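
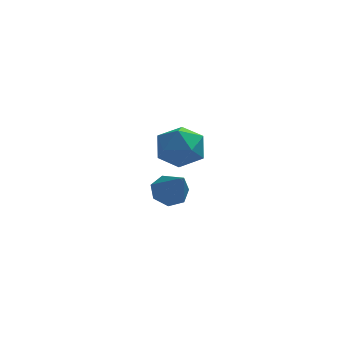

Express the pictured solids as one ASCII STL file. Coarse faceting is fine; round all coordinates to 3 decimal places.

solid 
facet normal -0.262 0.626 -0.734
outer loop
vertex 2.938 1.725 -2.656
vertex 2.409 2.021 -2.215
vertex 3.125 2.23 -2.292
endloop
endfacet
facet normal 0.956 -0.269 -0.118
outer loop
vertex 2.938 1.725 -2.656
vertex 3.125 2.23 -2.292
vertex 2.911 0.819 -0.805
endloop
endfacet
facet normal -0.262 0.626 -0.734
outer loop
vertex 3.125 2.23 -2.292
vertex 2.409 2.021 -2.215
vertex 2.773 2.579 -1.869
endloop
endfacet
facet normal 0.841 0.326 0.431
outer loop
vertex 3.125 2.23 -2.292
vertex 2.773 2.579 -1.869
vertex 2.911 0.819 -0.805
endloop
endfacet
facet normal -0.262 0.626 -0.734
outer loop
vertex 2.773 2.579 -1.869
vertex 2.409 2.021 -2.215
vertex 2.147 2.507 -1.707
endloop
endfacet
facet normal 0.157 0.520 0.840
outer loop
vertex 2.773 2.579 -1.869
vertex 2.147 2.507 -1.707
vertex 2.911 0.819 -0.805
endloop
endfacet
facet normal -0.260 0.627 -0.734
outer loop
vertex 2.147 2.507 -1.707
vertex 2.409 2.021 -2.215
vertex 1.718 2.07 -1.928
endloop
endfacet
facet normal -0.579 0.165 0.799
outer loop
vertex 2.147 2.507 -1.707
vertex 1.718 2.07 -1.928
vertex 2.911 0.819 -0.805
endloop
endfacet
facet normal -0.261 0.626 -0.735
outer loop
vertex 1.718 2.07 -1.928
vertex 2.409 2.021 -2.215
vertex 1.81 1.596 -2.364
endloop
endfacet
facet normal -0.814 -0.471 0.340
outer loop
vertex 1.718 2.07 -1.928
vertex 1.81 1.596 -2.364
vertex 2.911 0.819 -0.805
endloop
endfacet
facet normal -0.262 0.627 -0.734
outer loop
vertex 1.81 1.596 -2.364
vertex 2.409 2.021 -2.215
vertex 2.353 1.443 -2.689
endloop
endfacet
facet normal -0.371 -0.909 -0.191
outer loop
vertex 1.81 1.596 -2.364
vertex 2.353 1.443 -2.689
vertex 2.911 0.819 -0.805
endloop
endfacet
facet normal -0.261 0.627 -0.734
outer loop
vertex 2.353 1.443 -2.689
vertex 2.409 2.021 -2.215
vertex 2.938 1.725 -2.656
endloop
endfacet
facet normal 0.417 -0.819 -0.395
outer loop
vertex 2.353 1.443 -2.689
vertex 2.938 1.725 -2.656
vertex 2.911 0.819 -0.805
endloop
endfacet
facet normal -0.361 0.363 0.859
outer loop
vertex 1.953 -1.548 2.73
vertex 2.65 -2.008 3.217
vertex 2.797 -1.107 2.898
endloop
endfacet
facet normal -0.488 0.812 0.319
outer loop
vertex 1.953 -1.548 2.73
vertex 2.797 -1.107 2.898
vertex 2.371 -1.023 2.033
endloop
endfacet
facet normal -0.869 0.464 -0.172
outer loop
vertex 1.953 -1.548 2.73
vertex 2.371 -1.023 2.033
vertex 1.96 -1.872 1.819
endloop
endfacet
facet normal -0.978 -0.201 0.064
outer loop
vertex 1.953 -1.548 2.73
vertex 1.96 -1.872 1.819
vertex 2.133 -2.481 2.55
endloop
endfacet
facet normal -0.663 -0.263 0.701
outer loop
vertex 1.953 -1.548 2.73
vertex 2.133 -2.481 2.55
vertex 2.65 -2.008 3.217
endloop
endfacet
facet normal 0.139 0.990 0.028
outer loop
vertex 2.371 -1.023 2.033
vertex 2.797 -1.107 2.898
vertex 3.327 -1.159 2.09
endloop
endfacet
facet normal 0.346 0.263 0.901
outer loop
vertex 2.797 -1.107 2.898
vertex 2.65 -2.008 3.217
vertex 3.5 -1.768 2.821
endloop
endfacet
facet normal -0.145 -0.750 0.645
outer loop
vertex 2.65 -2.008 3.217
vertex 2.133 -2.481 2.55
vertex 3.089 -2.617 2.607
endloop
endfacet
facet normal -0.654 -0.650 -0.387
outer loop
vertex 2.133 -2.481 2.55
vertex 1.96 -1.872 1.819
vertex 2.663 -2.533 1.742
endloop
endfacet
facet normal -0.478 0.425 -0.769
outer loop
vertex 1.96 -1.872 1.819
vertex 2.371 -1.023 2.033
vertex 2.81 -1.632 1.423
endloop
endfacet
facet normal 0.978 0.201 -0.064
outer loop
vertex 3.507 -2.092 1.91
vertex 3.327 -1.159 2.09
vertex 3.5 -1.768 2.821
endloop
endfacet
facet normal 0.869 -0.464 0.172
outer loop
vertex 3.507 -2.092 1.91
vertex 3.5 -1.768 2.821
vertex 3.089 -2.617 2.607
endloop
endfacet
facet normal 0.488 -0.812 -0.319
outer loop
vertex 3.507 -2.092 1.91
vertex 3.089 -2.617 2.607
vertex 2.663 -2.533 1.742
endloop
endfacet
facet normal 0.361 -0.363 -0.859
outer loop
vertex 3.507 -2.092 1.91
vertex 2.663 -2.533 1.742
vertex 2.81 -1.632 1.423
endloop
endfacet
facet normal 0.663 0.263 -0.701
outer loop
vertex 3.507 -2.092 1.91
vertex 2.81 -1.632 1.423
vertex 3.327 -1.159 2.09
endloop
endfacet
facet normal 0.654 0.650 0.387
outer loop
vertex 3.5 -1.768 2.821
vertex 3.327 -1.159 2.09
vertex 2.797 -1.107 2.898
endloop
endfacet
facet normal 0.478 -0.425 0.769
outer loop
vertex 3.089 -2.617 2.607
vertex 3.5 -1.768 2.821
vertex 2.65 -2.008 3.217
endloop
endfacet
facet normal -0.139 -0.990 -0.028
outer loop
vertex 2.663 -2.533 1.742
vertex 3.089 -2.617 2.607
vertex 2.133 -2.481 2.55
endloop
endfacet
facet normal -0.346 -0.263 -0.901
outer loop
vertex 2.81 -1.632 1.423
vertex 2.663 -2.533 1.742
vertex 1.96 -1.872 1.819
endloop
endfacet
facet normal 0.145 0.750 -0.645
outer loop
vertex 3.327 -1.159 2.09
vertex 2.81 -1.632 1.423
vertex 2.371 -1.023 2.033
endloop
endfacet

endsolid


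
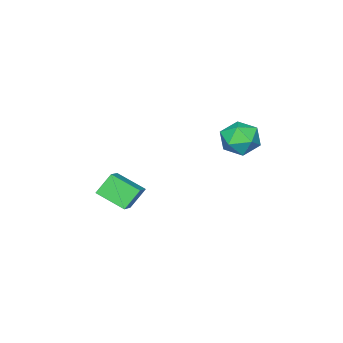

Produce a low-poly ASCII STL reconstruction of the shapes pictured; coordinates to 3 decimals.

solid 
facet normal 0.112 0.935 -0.338
outer loop
vertex 2.93 3.02 0.889
vertex 2.214 3.196 1.138
vertex 2.825 3.293 1.61
endloop
endfacet
facet normal 0.740 0.657 -0.141
outer loop
vertex 2.93 3.02 0.889
vertex 2.825 3.293 1.61
vertex 3.321 2.707 1.483
endloop
endfacet
facet normal 0.849 0.066 -0.524
outer loop
vertex 2.93 3.02 0.889
vertex 3.321 2.707 1.483
vertex 3.017 2.249 0.933
endloop
endfacet
facet normal 0.288 -0.022 -0.957
outer loop
vertex 2.93 3.02 0.889
vertex 3.017 2.249 0.933
vertex 2.332 2.551 0.72
endloop
endfacet
facet normal -0.166 0.515 -0.841
outer loop
vertex 2.93 3.02 0.889
vertex 2.332 2.551 0.72
vertex 2.214 3.196 1.138
endloop
endfacet
facet normal 0.694 0.469 0.546
outer loop
vertex 3.321 2.707 1.483
vertex 2.825 3.293 1.61
vertex 2.848 2.689 2.1
endloop
endfacet
facet normal -0.323 0.918 0.229
outer loop
vertex 2.825 3.293 1.61
vertex 2.214 3.196 1.138
vertex 2.163 2.991 1.887
endloop
endfacet
facet normal -0.774 0.238 -0.586
outer loop
vertex 2.214 3.196 1.138
vertex 2.332 2.551 0.72
vertex 1.859 2.533 1.337
endloop
endfacet
facet normal -0.037 -0.630 -0.775
outer loop
vertex 2.332 2.551 0.72
vertex 3.017 2.249 0.933
vertex 2.355 1.947 1.21
endloop
endfacet
facet normal 0.870 -0.488 -0.074
outer loop
vertex 3.017 2.249 0.933
vertex 3.321 2.707 1.483
vertex 2.966 2.044 1.682
endloop
endfacet
facet normal -0.288 0.022 0.957
outer loop
vertex 2.25 2.22 1.931
vertex 2.848 2.689 2.1
vertex 2.163 2.991 1.887
endloop
endfacet
facet normal -0.849 -0.066 0.524
outer loop
vertex 2.25 2.22 1.931
vertex 2.163 2.991 1.887
vertex 1.859 2.533 1.337
endloop
endfacet
facet normal -0.740 -0.657 0.141
outer loop
vertex 2.25 2.22 1.931
vertex 1.859 2.533 1.337
vertex 2.355 1.947 1.21
endloop
endfacet
facet normal -0.112 -0.935 0.338
outer loop
vertex 2.25 2.22 1.931
vertex 2.355 1.947 1.21
vertex 2.966 2.044 1.682
endloop
endfacet
facet normal 0.166 -0.515 0.841
outer loop
vertex 2.25 2.22 1.931
vertex 2.966 2.044 1.682
vertex 2.848 2.689 2.1
endloop
endfacet
facet normal 0.037 0.630 0.775
outer loop
vertex 2.163 2.991 1.887
vertex 2.848 2.689 2.1
vertex 2.825 3.293 1.61
endloop
endfacet
facet normal -0.870 0.488 0.074
outer loop
vertex 1.859 2.533 1.337
vertex 2.163 2.991 1.887
vertex 2.214 3.196 1.138
endloop
endfacet
facet normal -0.694 -0.469 -0.546
outer loop
vertex 2.355 1.947 1.21
vertex 1.859 2.533 1.337
vertex 2.332 2.551 0.72
endloop
endfacet
facet normal 0.323 -0.918 -0.229
outer loop
vertex 2.966 2.044 1.682
vertex 2.355 1.947 1.21
vertex 3.017 2.249 0.933
endloop
endfacet
facet normal 0.774 -0.238 0.586
outer loop
vertex 2.848 2.689 2.1
vertex 2.966 2.044 1.682
vertex 3.321 2.707 1.483
endloop
endfacet
facet normal -0.601 0.208 0.772
outer loop
vertex 4.21 -1.804 -1.408
vertex 3.922 -0.714 -1.926
vertex 3.43 -2.242 -1.898
endloop
endfacet
facet normal 0.231 -0.879 0.417
outer loop
vertex 4.018 -2.446 -2.654
vertex 4.21 -1.804 -1.408
vertex 3.43 -2.242 -1.898
endloop
endfacet
facet normal -0.601 0.208 0.772
outer loop
vertex 3.43 -2.242 -1.898
vertex 3.922 -0.714 -1.926
vertex 3.142 -1.153 -2.415
endloop
endfacet
facet normal -0.765 -0.430 -0.479
outer loop
vertex 3.142 -1.153 -2.415
vertex 4.018 -2.446 -2.654
vertex 3.43 -2.242 -1.898
endloop
endfacet
facet normal 0.765 0.430 0.479
outer loop
vertex 4.21 -1.804 -1.408
vertex 4.51 -0.918 -2.682
vertex 3.922 -0.714 -1.926
endloop
endfacet
facet normal 0.233 -0.879 0.417
outer loop
vertex 4.798 -2.007 -2.165
vertex 4.21 -1.804 -1.408
vertex 4.018 -2.446 -2.654
endloop
endfacet
facet normal 0.765 0.430 0.479
outer loop
vertex 4.798 -2.007 -2.165
vertex 4.51 -0.918 -2.682
vertex 4.21 -1.804 -1.408
endloop
endfacet
facet normal -0.232 0.878 -0.418
outer loop
vertex 3.922 -0.714 -1.926
vertex 4.51 -0.918 -2.682
vertex 3.142 -1.153 -2.415
endloop
endfacet
facet normal -0.765 -0.430 -0.479
outer loop
vertex 3.73 -1.356 -3.172
vertex 4.018 -2.446 -2.654
vertex 3.142 -1.153 -2.415
endloop
endfacet
facet normal -0.232 0.879 -0.416
outer loop
vertex 3.142 -1.153 -2.415
vertex 4.51 -0.918 -2.682
vertex 3.73 -1.356 -3.172
endloop
endfacet
facet normal 0.601 -0.208 -0.772
outer loop
vertex 3.73 -1.356 -3.172
vertex 4.798 -2.007 -2.165
vertex 4.018 -2.446 -2.654
endloop
endfacet
facet normal 0.601 -0.207 -0.772
outer loop
vertex 4.51 -0.918 -2.682
vertex 4.798 -2.007 -2.165
vertex 3.73 -1.356 -3.172
endloop
endfacet

endsolid


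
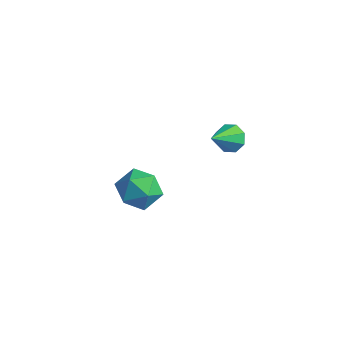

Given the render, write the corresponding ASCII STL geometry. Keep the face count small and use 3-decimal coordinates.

solid 
facet normal -0.084 0.809 -0.581
outer loop
vertex 4.412 3.563 1.934
vertex 3.627 3.474 1.924
vertex 4.139 3.859 2.386
endloop
endfacet
facet normal 0.852 -0.013 0.523
outer loop
vertex 4.412 3.563 1.934
vertex 4.139 3.859 2.386
vertex 3.773 2.066 2.936
endloop
endfacet
facet normal -0.084 0.809 -0.582
outer loop
vertex 4.139 3.859 2.386
vertex 3.627 3.474 1.924
vertex 3.567 3.93 2.567
endloop
endfacet
facet normal 0.319 0.218 0.922
outer loop
vertex 4.139 3.859 2.386
vertex 3.567 3.93 2.567
vertex 3.773 2.066 2.936
endloop
endfacet
facet normal -0.084 0.809 -0.582
outer loop
vertex 3.567 3.93 2.567
vertex 3.627 3.474 1.924
vertex 3.029 3.733 2.371
endloop
endfacet
facet normal -0.383 0.138 0.913
outer loop
vertex 3.567 3.93 2.567
vertex 3.029 3.733 2.371
vertex 3.773 2.066 2.936
endloop
endfacet
facet normal -0.084 0.809 -0.582
outer loop
vertex 3.029 3.733 2.371
vertex 3.627 3.474 1.924
vertex 2.842 3.385 1.914
endloop
endfacet
facet normal -0.841 -0.206 0.501
outer loop
vertex 3.029 3.733 2.371
vertex 2.842 3.385 1.914
vertex 3.773 2.066 2.936
endloop
endfacet
facet normal -0.084 0.810 -0.581
outer loop
vertex 2.842 3.385 1.914
vertex 3.627 3.474 1.924
vertex 3.114 3.089 1.462
endloop
endfacet
facet normal -0.787 -0.612 -0.073
outer loop
vertex 2.842 3.385 1.914
vertex 3.114 3.089 1.462
vertex 3.773 2.066 2.936
endloop
endfacet
facet normal -0.083 0.809 -0.582
outer loop
vertex 3.114 3.089 1.462
vertex 3.627 3.474 1.924
vertex 3.687 3.018 1.281
endloop
endfacet
facet normal -0.254 -0.844 -0.472
outer loop
vertex 3.114 3.089 1.462
vertex 3.687 3.018 1.281
vertex 3.773 2.066 2.936
endloop
endfacet
facet normal -0.085 0.809 -0.582
outer loop
vertex 3.687 3.018 1.281
vertex 3.627 3.474 1.924
vertex 4.224 3.215 1.477
endloop
endfacet
facet normal 0.449 -0.764 -0.463
outer loop
vertex 3.687 3.018 1.281
vertex 4.224 3.215 1.477
vertex 3.773 2.066 2.936
endloop
endfacet
facet normal -0.084 0.809 -0.581
outer loop
vertex 4.224 3.215 1.477
vertex 3.627 3.474 1.924
vertex 4.412 3.563 1.934
endloop
endfacet
facet normal 0.905 -0.421 -0.052
outer loop
vertex 4.224 3.215 1.477
vertex 4.412 3.563 1.934
vertex 3.773 2.066 2.936
endloop
endfacet
facet normal -0.647 -0.267 0.714
outer loop
vertex -1.432 2.259 -2.949
vertex -1.594 1.152 -3.509
vertex -0.699 1.291 -2.646
endloop
endfacet
facet normal -0.157 0.185 0.970
outer loop
vertex -1.432 2.259 -2.949
vertex -0.699 1.291 -2.646
vertex -0.204 2.432 -2.783
endloop
endfacet
facet normal -0.190 0.786 0.589
outer loop
vertex -1.432 2.259 -2.949
vertex -0.204 2.432 -2.783
vertex -0.793 2.999 -3.73
endloop
endfacet
facet normal -0.701 0.707 0.097
outer loop
vertex -1.432 2.259 -2.949
vertex -0.793 2.999 -3.73
vertex -1.653 2.208 -4.179
endloop
endfacet
facet normal -0.983 0.056 0.174
outer loop
vertex -1.432 2.259 -2.949
vertex -1.653 2.208 -4.179
vertex -1.594 1.152 -3.509
endloop
endfacet
facet normal 0.486 -0.107 0.867
outer loop
vertex -0.204 2.432 -2.783
vertex -0.699 1.291 -2.646
vertex 0.393 1.432 -3.241
endloop
endfacet
facet normal -0.307 -0.837 0.453
outer loop
vertex -0.699 1.291 -2.646
vertex -1.594 1.152 -3.509
vertex -0.467 0.641 -3.69
endloop
endfacet
facet normal -0.851 -0.315 -0.421
outer loop
vertex -1.594 1.152 -3.509
vertex -1.653 2.208 -4.179
vertex -1.056 1.208 -4.637
endloop
endfacet
facet normal -0.394 0.739 -0.547
outer loop
vertex -1.653 2.208 -4.179
vertex -0.793 2.999 -3.73
vertex -0.561 2.349 -4.774
endloop
endfacet
facet normal 0.433 0.866 0.249
outer loop
vertex -0.793 2.999 -3.73
vertex -0.204 2.432 -2.783
vertex 0.334 2.488 -3.911
endloop
endfacet
facet normal 0.701 -0.707 -0.097
outer loop
vertex 0.172 1.381 -4.471
vertex 0.393 1.432 -3.241
vertex -0.467 0.641 -3.69
endloop
endfacet
facet normal 0.190 -0.786 -0.589
outer loop
vertex 0.172 1.381 -4.471
vertex -0.467 0.641 -3.69
vertex -1.056 1.208 -4.637
endloop
endfacet
facet normal 0.157 -0.185 -0.970
outer loop
vertex 0.172 1.381 -4.471
vertex -1.056 1.208 -4.637
vertex -0.561 2.349 -4.774
endloop
endfacet
facet normal 0.647 0.267 -0.714
outer loop
vertex 0.172 1.381 -4.471
vertex -0.561 2.349 -4.774
vertex 0.334 2.488 -3.911
endloop
endfacet
facet normal 0.983 -0.056 -0.174
outer loop
vertex 0.172 1.381 -4.471
vertex 0.334 2.488 -3.911
vertex 0.393 1.432 -3.241
endloop
endfacet
facet normal 0.394 -0.739 0.547
outer loop
vertex -0.467 0.641 -3.69
vertex 0.393 1.432 -3.241
vertex -0.699 1.291 -2.646
endloop
endfacet
facet normal -0.433 -0.866 -0.249
outer loop
vertex -1.056 1.208 -4.637
vertex -0.467 0.641 -3.69
vertex -1.594 1.152 -3.509
endloop
endfacet
facet normal -0.486 0.107 -0.867
outer loop
vertex -0.561 2.349 -4.774
vertex -1.056 1.208 -4.637
vertex -1.653 2.208 -4.179
endloop
endfacet
facet normal 0.307 0.837 -0.453
outer loop
vertex 0.334 2.488 -3.911
vertex -0.561 2.349 -4.774
vertex -0.793 2.999 -3.73
endloop
endfacet
facet normal 0.851 0.315 0.421
outer loop
vertex 0.393 1.432 -3.241
vertex 0.334 2.488 -3.911
vertex -0.204 2.432 -2.783
endloop
endfacet

endsolid


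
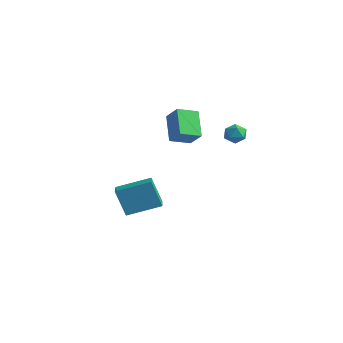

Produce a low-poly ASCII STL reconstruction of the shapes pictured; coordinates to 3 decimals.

solid 
facet normal -0.105 -0.282 0.954
outer loop
vertex 2.796 3.521 3.774
vertex 2.771 2.877 3.581
vertex 3.362 3.161 3.73
endloop
endfacet
facet normal 0.274 0.320 0.907
outer loop
vertex 2.796 3.521 3.774
vertex 3.362 3.161 3.73
vertex 3.35 3.797 3.509
endloop
endfacet
facet normal -0.128 0.808 0.575
outer loop
vertex 2.796 3.521 3.774
vertex 3.35 3.797 3.509
vertex 2.751 3.906 3.223
endloop
endfacet
facet normal -0.755 0.507 0.416
outer loop
vertex 2.796 3.521 3.774
vertex 2.751 3.906 3.223
vertex 2.393 3.337 3.267
endloop
endfacet
facet normal -0.742 -0.166 0.650
outer loop
vertex 2.796 3.521 3.774
vertex 2.393 3.337 3.267
vertex 2.771 2.877 3.581
endloop
endfacet
facet normal 0.845 0.190 0.500
outer loop
vertex 3.35 3.797 3.509
vertex 3.362 3.161 3.73
vertex 3.667 3.323 3.153
endloop
endfacet
facet normal 0.232 -0.784 0.576
outer loop
vertex 3.362 3.161 3.73
vertex 2.771 2.877 3.581
vertex 3.309 2.754 3.197
endloop
endfacet
facet normal -0.798 -0.597 0.085
outer loop
vertex 2.771 2.877 3.581
vertex 2.393 3.337 3.267
vertex 2.71 2.863 2.911
endloop
endfacet
facet normal -0.819 0.492 -0.295
outer loop
vertex 2.393 3.337 3.267
vertex 2.751 3.906 3.223
vertex 2.698 3.499 2.69
endloop
endfacet
facet normal 0.197 0.980 -0.038
outer loop
vertex 2.751 3.906 3.223
vertex 3.35 3.797 3.509
vertex 3.289 3.783 2.839
endloop
endfacet
facet normal 0.755 -0.507 -0.416
outer loop
vertex 3.264 3.139 2.646
vertex 3.667 3.323 3.153
vertex 3.309 2.754 3.197
endloop
endfacet
facet normal 0.128 -0.808 -0.575
outer loop
vertex 3.264 3.139 2.646
vertex 3.309 2.754 3.197
vertex 2.71 2.863 2.911
endloop
endfacet
facet normal -0.274 -0.320 -0.907
outer loop
vertex 3.264 3.139 2.646
vertex 2.71 2.863 2.911
vertex 2.698 3.499 2.69
endloop
endfacet
facet normal 0.105 0.282 -0.954
outer loop
vertex 3.264 3.139 2.646
vertex 2.698 3.499 2.69
vertex 3.289 3.783 2.839
endloop
endfacet
facet normal 0.742 0.166 -0.650
outer loop
vertex 3.264 3.139 2.646
vertex 3.289 3.783 2.839
vertex 3.667 3.323 3.153
endloop
endfacet
facet normal 0.819 -0.492 0.295
outer loop
vertex 3.309 2.754 3.197
vertex 3.667 3.323 3.153
vertex 3.362 3.161 3.73
endloop
endfacet
facet normal -0.197 -0.980 0.038
outer loop
vertex 2.71 2.863 2.911
vertex 3.309 2.754 3.197
vertex 2.771 2.877 3.581
endloop
endfacet
facet normal -0.845 -0.190 -0.500
outer loop
vertex 2.698 3.499 2.69
vertex 2.71 2.863 2.911
vertex 2.393 3.337 3.267
endloop
endfacet
facet normal -0.232 0.784 -0.576
outer loop
vertex 3.289 3.783 2.839
vertex 2.698 3.499 2.69
vertex 2.751 3.906 3.223
endloop
endfacet
facet normal 0.798 0.597 -0.085
outer loop
vertex 3.667 3.323 3.153
vertex 3.289 3.783 2.839
vertex 3.35 3.797 3.509
endloop
endfacet
facet normal -0.609 0.366 0.704
outer loop
vertex -0.118 2.049 4.332
vertex 0.182 3.213 3.987
vertex -1.025 2.05 3.546
endloop
endfacet
facet normal -0.240 -0.931 0.276
outer loop
vertex 0.078 1.387 2.273
vertex -0.118 2.049 4.332
vertex -1.025 2.05 3.546
endloop
endfacet
facet normal -0.609 0.366 0.703
outer loop
vertex -1.025 2.05 3.546
vertex 0.182 3.213 3.987
vertex -0.725 3.213 3.201
endloop
endfacet
facet normal -0.756 0.001 -0.655
outer loop
vertex -0.725 3.213 3.201
vertex 0.078 1.387 2.273
vertex -1.025 2.05 3.546
endloop
endfacet
facet normal 0.756 -0.001 0.655
outer loop
vertex -0.118 2.049 4.332
vertex 1.285 2.55 2.714
vertex 0.182 3.213 3.987
endloop
endfacet
facet normal -0.240 -0.931 0.276
outer loop
vertex 0.985 1.387 3.059
vertex -0.118 2.049 4.332
vertex 0.078 1.387 2.273
endloop
endfacet
facet normal 0.756 -0.001 0.655
outer loop
vertex 0.985 1.387 3.059
vertex 1.285 2.55 2.714
vertex -0.118 2.049 4.332
endloop
endfacet
facet normal 0.240 0.931 -0.277
outer loop
vertex 0.182 3.213 3.987
vertex 1.285 2.55 2.714
vertex -0.725 3.213 3.201
endloop
endfacet
facet normal -0.756 0.001 -0.655
outer loop
vertex 0.378 2.551 1.928
vertex 0.078 1.387 2.273
vertex -0.725 3.213 3.201
endloop
endfacet
facet normal 0.240 0.931 -0.276
outer loop
vertex -0.725 3.213 3.201
vertex 1.285 2.55 2.714
vertex 0.378 2.551 1.928
endloop
endfacet
facet normal 0.610 -0.366 -0.703
outer loop
vertex 0.378 2.551 1.928
vertex 0.985 1.387 3.059
vertex 0.078 1.387 2.273
endloop
endfacet
facet normal 0.609 -0.366 -0.704
outer loop
vertex 1.285 2.55 2.714
vertex 0.985 1.387 3.059
vertex 0.378 2.551 1.928
endloop
endfacet
facet normal -0.540 -0.777 -0.323
outer loop
vertex -3.962 0.825 -2.594
vertex -4.88 1.531 -2.758
vertex -3.411 1.147 -4.288
endloop
endfacet
facet normal 0.785 -0.603 0.141
outer loop
vertex -2.3 2.749 -3.622
vertex -3.962 0.825 -2.594
vertex -3.411 1.147 -4.288
endloop
endfacet
facet normal -0.540 -0.777 -0.323
outer loop
vertex -3.411 1.147 -4.288
vertex -4.88 1.531 -2.758
vertex -4.33 1.853 -4.452
endloop
endfacet
facet normal 0.304 0.178 -0.936
outer loop
vertex -4.33 1.853 -4.452
vertex -2.3 2.749 -3.622
vertex -3.411 1.147 -4.288
endloop
endfacet
facet normal -0.304 -0.178 0.936
outer loop
vertex -3.962 0.825 -2.594
vertex -3.769 3.133 -2.092
vertex -4.88 1.531 -2.758
endloop
endfacet
facet normal 0.785 -0.603 0.140
outer loop
vertex -2.85 2.427 -1.928
vertex -3.962 0.825 -2.594
vertex -2.3 2.749 -3.622
endloop
endfacet
facet normal -0.304 -0.178 0.936
outer loop
vertex -2.85 2.427 -1.928
vertex -3.769 3.133 -2.092
vertex -3.962 0.825 -2.594
endloop
endfacet
facet normal -0.785 0.603 -0.140
outer loop
vertex -4.88 1.531 -2.758
vertex -3.769 3.133 -2.092
vertex -4.33 1.853 -4.452
endloop
endfacet
facet normal 0.304 0.178 -0.936
outer loop
vertex -3.218 3.455 -3.786
vertex -2.3 2.749 -3.622
vertex -4.33 1.853 -4.452
endloop
endfacet
facet normal -0.785 0.603 -0.141
outer loop
vertex -4.33 1.853 -4.452
vertex -3.769 3.133 -2.092
vertex -3.218 3.455 -3.786
endloop
endfacet
facet normal 0.540 0.777 0.323
outer loop
vertex -3.218 3.455 -3.786
vertex -2.85 2.427 -1.928
vertex -2.3 2.749 -3.622
endloop
endfacet
facet normal 0.540 0.777 0.323
outer loop
vertex -3.769 3.133 -2.092
vertex -2.85 2.427 -1.928
vertex -3.218 3.455 -3.786
endloop
endfacet

endsolid


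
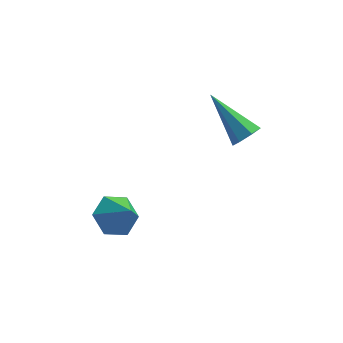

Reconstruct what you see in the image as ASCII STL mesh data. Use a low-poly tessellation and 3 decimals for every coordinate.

solid 
facet normal 0.596 -0.559 -0.577
outer loop
vertex 1.214 -0.327 1.907
vertex 0.74 -0.412 1.5
vertex 1.175 0.044 1.507
endloop
endfacet
facet normal 0.622 0.603 0.499
outer loop
vertex 1.214 -0.327 1.907
vertex 1.175 0.044 1.507
vertex -0.54 0.792 2.74
endloop
endfacet
facet normal 0.595 -0.559 -0.577
outer loop
vertex 1.175 0.044 1.507
vertex 0.74 -0.412 1.5
vertex 0.808 0.071 1.102
endloop
endfacet
facet normal 0.276 0.943 -0.188
outer loop
vertex 1.175 0.044 1.507
vertex 0.808 0.071 1.102
vertex -0.54 0.792 2.74
endloop
endfacet
facet normal 0.595 -0.559 -0.577
outer loop
vertex 0.808 0.071 1.102
vertex 0.74 -0.412 1.5
vertex 0.39 -0.265 0.997
endloop
endfacet
facet normal -0.391 0.680 -0.621
outer loop
vertex 0.808 0.071 1.102
vertex 0.39 -0.265 0.997
vertex -0.54 0.792 2.74
endloop
endfacet
facet normal 0.594 -0.560 -0.577
outer loop
vertex 0.39 -0.265 0.997
vertex 0.74 -0.412 1.5
vertex 0.235 -0.712 1.271
endloop
endfacet
facet normal -0.879 0.013 -0.477
outer loop
vertex 0.39 -0.265 0.997
vertex 0.235 -0.712 1.271
vertex -0.54 0.792 2.74
endloop
endfacet
facet normal 0.594 -0.561 -0.576
outer loop
vertex 0.235 -0.712 1.271
vertex 0.74 -0.412 1.5
vertex 0.46 -0.933 1.718
endloop
endfacet
facet normal -0.819 -0.556 0.137
outer loop
vertex 0.235 -0.712 1.271
vertex 0.46 -0.933 1.718
vertex -0.54 0.792 2.74
endloop
endfacet
facet normal 0.595 -0.561 -0.576
outer loop
vertex 0.46 -0.933 1.718
vertex 0.74 -0.412 1.5
vertex 0.896 -0.761 2.001
endloop
endfacet
facet normal -0.257 -0.598 0.759
outer loop
vertex 0.46 -0.933 1.718
vertex 0.896 -0.761 2.001
vertex -0.54 0.792 2.74
endloop
endfacet
facet normal 0.595 -0.561 -0.576
outer loop
vertex 0.896 -0.761 2.001
vertex 0.74 -0.412 1.5
vertex 1.214 -0.327 1.907
endloop
endfacet
facet normal 0.384 -0.082 0.920
outer loop
vertex 0.896 -0.761 2.001
vertex 1.214 -0.327 1.907
vertex -0.54 0.792 2.74
endloop
endfacet
facet normal -0.420 0.483 -0.768
outer loop
vertex -3.476 -2.143 -2.606
vertex -3.9 -1.597 -2.03
vertex -3.084 -1.378 -2.339
endloop
endfacet
facet normal 0.900 -0.420 -0.117
outer loop
vertex -3.476 -2.143 -2.606
vertex -3.084 -1.378 -2.339
vertex -3.32 -2.263 -0.97
endloop
endfacet
facet normal -0.420 0.482 -0.769
outer loop
vertex -3.084 -1.378 -2.339
vertex -3.9 -1.597 -2.03
vertex -3.509 -0.832 -1.764
endloop
endfacet
facet normal 0.881 0.313 0.354
outer loop
vertex -3.084 -1.378 -2.339
vertex -3.509 -0.832 -1.764
vertex -3.32 -2.263 -0.97
endloop
endfacet
facet normal -0.421 0.482 -0.768
outer loop
vertex -3.509 -0.832 -1.764
vertex -3.9 -1.597 -2.03
vertex -4.325 -1.051 -1.454
endloop
endfacet
facet normal 0.189 0.495 0.848
outer loop
vertex -3.509 -0.832 -1.764
vertex -4.325 -1.051 -1.454
vertex -3.32 -2.263 -0.97
endloop
endfacet
facet normal -0.420 0.483 -0.768
outer loop
vertex -4.325 -1.051 -1.454
vertex -3.9 -1.597 -2.03
vertex -4.717 -1.816 -1.721
endloop
endfacet
facet normal -0.486 -0.055 0.872
outer loop
vertex -4.325 -1.051 -1.454
vertex -4.717 -1.816 -1.721
vertex -3.32 -2.263 -0.97
endloop
endfacet
facet normal -0.420 0.482 -0.769
outer loop
vertex -4.717 -1.816 -1.721
vertex -3.9 -1.597 -2.03
vertex -4.292 -2.362 -2.296
endloop
endfacet
facet normal -0.468 -0.787 0.402
outer loop
vertex -4.717 -1.816 -1.721
vertex -4.292 -2.362 -2.296
vertex -3.32 -2.263 -0.97
endloop
endfacet
facet normal -0.421 0.483 -0.768
outer loop
vertex -4.292 -2.362 -2.296
vertex -3.9 -1.597 -2.03
vertex -3.476 -2.143 -2.606
endloop
endfacet
facet normal 0.225 -0.970 -0.093
outer loop
vertex -4.292 -2.362 -2.296
vertex -3.476 -2.143 -2.606
vertex -3.32 -2.263 -0.97
endloop
endfacet

endsolid


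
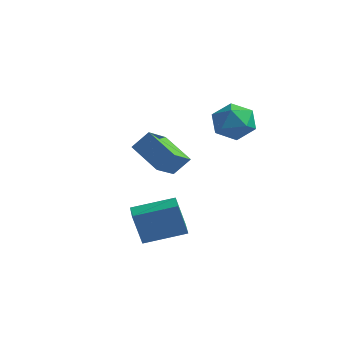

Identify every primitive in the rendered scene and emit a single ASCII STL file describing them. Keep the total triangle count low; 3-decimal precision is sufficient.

solid 
facet normal -0.720 -0.646 -0.252
outer loop
vertex 2.564 -3.86 -0.9
vertex 1.841 -3.057 -0.894
vertex 2.904 -3.54 -2.691
endloop
endfacet
facet normal 0.669 -0.743 -0.006
outer loop
vertex 4.459 -2.143 -2.146
vertex 2.564 -3.86 -0.9
vertex 2.904 -3.54 -2.691
endloop
endfacet
facet normal -0.720 -0.646 -0.252
outer loop
vertex 2.904 -3.54 -2.691
vertex 1.841 -3.057 -0.894
vertex 2.181 -2.737 -2.684
endloop
endfacet
facet normal 0.183 0.173 -0.968
outer loop
vertex 2.181 -2.737 -2.684
vertex 4.459 -2.143 -2.146
vertex 2.904 -3.54 -2.691
endloop
endfacet
facet normal -0.184 -0.173 0.968
outer loop
vertex 2.564 -3.86 -0.9
vertex 3.396 -1.66 -0.349
vertex 1.841 -3.057 -0.894
endloop
endfacet
facet normal 0.669 -0.743 -0.006
outer loop
vertex 4.119 -2.463 -0.356
vertex 2.564 -3.86 -0.9
vertex 4.459 -2.143 -2.146
endloop
endfacet
facet normal -0.183 -0.173 0.968
outer loop
vertex 4.119 -2.463 -0.356
vertex 3.396 -1.66 -0.349
vertex 2.564 -3.86 -0.9
endloop
endfacet
facet normal -0.669 0.743 0.006
outer loop
vertex 1.841 -3.057 -0.894
vertex 3.396 -1.66 -0.349
vertex 2.181 -2.737 -2.684
endloop
endfacet
facet normal 0.184 0.173 -0.968
outer loop
vertex 3.736 -1.34 -2.14
vertex 4.459 -2.143 -2.146
vertex 2.181 -2.737 -2.684
endloop
endfacet
facet normal -0.669 0.743 0.006
outer loop
vertex 2.181 -2.737 -2.684
vertex 3.396 -1.66 -0.349
vertex 3.736 -1.34 -2.14
endloop
endfacet
facet normal 0.720 0.646 0.252
outer loop
vertex 3.736 -1.34 -2.14
vertex 4.119 -2.463 -0.356
vertex 4.459 -2.143 -2.146
endloop
endfacet
facet normal 0.720 0.646 0.252
outer loop
vertex 3.396 -1.66 -0.349
vertex 4.119 -2.463 -0.356
vertex 3.736 -1.34 -2.14
endloop
endfacet
facet normal 0.054 0.783 0.619
outer loop
vertex 3.456 3.988 2.969
vertex 3.034 3.31 3.863
vertex 4.215 3.381 3.671
endloop
endfacet
facet normal 0.555 0.824 0.113
outer loop
vertex 3.456 3.988 2.969
vertex 4.215 3.381 3.671
vertex 4.396 3.422 2.487
endloop
endfacet
facet normal 0.227 0.822 -0.522
outer loop
vertex 3.456 3.988 2.969
vertex 4.396 3.422 2.487
vertex 3.327 3.375 1.947
endloop
endfacet
facet normal -0.475 0.780 -0.408
outer loop
vertex 3.456 3.988 2.969
vertex 3.327 3.375 1.947
vertex 2.485 3.306 2.797
endloop
endfacet
facet normal -0.583 0.756 0.298
outer loop
vertex 3.456 3.988 2.969
vertex 2.485 3.306 2.797
vertex 3.034 3.31 3.863
endloop
endfacet
facet normal 0.959 0.238 0.155
outer loop
vertex 4.396 3.422 2.487
vertex 4.215 3.381 3.671
vertex 4.555 2.394 3.083
endloop
endfacet
facet normal 0.148 0.171 0.974
outer loop
vertex 4.215 3.381 3.671
vertex 3.034 3.31 3.863
vertex 3.713 2.325 3.933
endloop
endfacet
facet normal -0.882 0.127 0.454
outer loop
vertex 3.034 3.31 3.863
vertex 2.485 3.306 2.797
vertex 2.644 2.278 3.393
endloop
endfacet
facet normal -0.707 0.166 -0.687
outer loop
vertex 2.485 3.306 2.797
vertex 3.327 3.375 1.947
vertex 2.825 2.319 2.209
endloop
endfacet
facet normal 0.430 0.235 -0.872
outer loop
vertex 3.327 3.375 1.947
vertex 4.396 3.422 2.487
vertex 4.006 2.39 2.017
endloop
endfacet
facet normal 0.475 -0.780 0.408
outer loop
vertex 3.584 1.712 2.911
vertex 4.555 2.394 3.083
vertex 3.713 2.325 3.933
endloop
endfacet
facet normal -0.227 -0.822 0.522
outer loop
vertex 3.584 1.712 2.911
vertex 3.713 2.325 3.933
vertex 2.644 2.278 3.393
endloop
endfacet
facet normal -0.555 -0.824 -0.113
outer loop
vertex 3.584 1.712 2.911
vertex 2.644 2.278 3.393
vertex 2.825 2.319 2.209
endloop
endfacet
facet normal -0.054 -0.783 -0.619
outer loop
vertex 3.584 1.712 2.911
vertex 2.825 2.319 2.209
vertex 4.006 2.39 2.017
endloop
endfacet
facet normal 0.583 -0.756 -0.298
outer loop
vertex 3.584 1.712 2.911
vertex 4.006 2.39 2.017
vertex 4.555 2.394 3.083
endloop
endfacet
facet normal 0.707 -0.166 0.687
outer loop
vertex 3.713 2.325 3.933
vertex 4.555 2.394 3.083
vertex 4.215 3.381 3.671
endloop
endfacet
facet normal -0.430 -0.235 0.872
outer loop
vertex 2.644 2.278 3.393
vertex 3.713 2.325 3.933
vertex 3.034 3.31 3.863
endloop
endfacet
facet normal -0.959 -0.238 -0.155
outer loop
vertex 2.825 2.319 2.209
vertex 2.644 2.278 3.393
vertex 2.485 3.306 2.797
endloop
endfacet
facet normal -0.148 -0.171 -0.974
outer loop
vertex 4.006 2.39 2.017
vertex 2.825 2.319 2.209
vertex 3.327 3.375 1.947
endloop
endfacet
facet normal 0.882 -0.127 -0.454
outer loop
vertex 4.555 2.394 3.083
vertex 4.006 2.39 2.017
vertex 4.396 3.422 2.487
endloop
endfacet
facet normal -0.883 0.202 0.424
outer loop
vertex 0.456 0.24 2.377
vertex 0.363 1.698 1.488
vertex -0.118 -0.352 1.464
endloop
endfacet
facet normal 0.054 -0.853 0.519
outer loop
vertex 1.657 -0.758 0.612
vertex 0.456 0.24 2.377
vertex -0.118 -0.352 1.464
endloop
endfacet
facet normal -0.883 0.202 0.424
outer loop
vertex -0.118 -0.352 1.464
vertex 0.363 1.698 1.488
vertex -0.211 1.106 0.576
endloop
endfacet
facet normal -0.466 -0.482 -0.742
outer loop
vertex -0.211 1.106 0.576
vertex 1.657 -0.758 0.612
vertex -0.118 -0.352 1.464
endloop
endfacet
facet normal 0.466 0.482 0.742
outer loop
vertex 0.456 0.24 2.377
vertex 2.138 1.292 0.636
vertex 0.363 1.698 1.488
endloop
endfacet
facet normal 0.054 -0.853 0.519
outer loop
vertex 2.231 -0.166 1.524
vertex 0.456 0.24 2.377
vertex 1.657 -0.758 0.612
endloop
endfacet
facet normal 0.467 0.482 0.742
outer loop
vertex 2.231 -0.166 1.524
vertex 2.138 1.292 0.636
vertex 0.456 0.24 2.377
endloop
endfacet
facet normal -0.054 0.853 -0.519
outer loop
vertex 0.363 1.698 1.488
vertex 2.138 1.292 0.636
vertex -0.211 1.106 0.576
endloop
endfacet
facet normal -0.467 -0.482 -0.742
outer loop
vertex 1.564 0.7 -0.277
vertex 1.657 -0.758 0.612
vertex -0.211 1.106 0.576
endloop
endfacet
facet normal -0.054 0.853 -0.519
outer loop
vertex -0.211 1.106 0.576
vertex 2.138 1.292 0.636
vertex 1.564 0.7 -0.277
endloop
endfacet
facet normal 0.883 -0.202 -0.424
outer loop
vertex 1.564 0.7 -0.277
vertex 2.231 -0.166 1.524
vertex 1.657 -0.758 0.612
endloop
endfacet
facet normal 0.883 -0.202 -0.424
outer loop
vertex 2.138 1.292 0.636
vertex 2.231 -0.166 1.524
vertex 1.564 0.7 -0.277
endloop
endfacet

endsolid


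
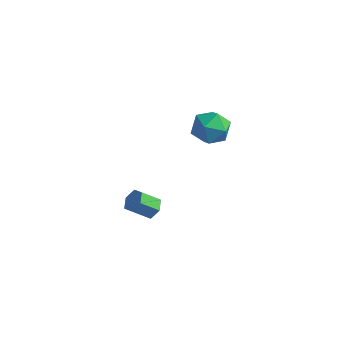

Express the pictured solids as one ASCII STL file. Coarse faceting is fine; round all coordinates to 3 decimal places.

solid 
facet normal 0.497 0.577 -0.648
outer loop
vertex 0.753 1.0 -2.725
vertex 0.488 0.648 -3.242
vertex 0.164 1.196 -3.002
endloop
endfacet
facet normal -0.048 0.764 0.643
outer loop
vertex 0.753 1.0 -2.725
vertex 0.164 1.196 -3.002
vertex 0.138 0.285 -1.921
endloop
endfacet
facet normal -0.049 0.764 0.643
outer loop
vertex 0.138 0.285 -1.921
vertex 0.164 1.196 -3.002
vertex -0.451 0.48 -2.198
endloop
endfacet
facet normal -0.496 -0.577 0.649
outer loop
vertex 0.138 0.285 -1.921
vertex -0.451 0.48 -2.198
vertex -0.128 -0.068 -2.438
endloop
endfacet
facet normal 0.496 0.577 -0.649
outer loop
vertex 0.164 1.196 -3.002
vertex 0.488 0.648 -3.242
vertex -0.102 0.843 -3.519
endloop
endfacet
facet normal -0.775 0.631 -0.032
outer loop
vertex 0.164 1.196 -3.002
vertex -0.102 0.843 -3.519
vertex -0.451 0.48 -2.198
endloop
endfacet
facet normal -0.775 0.631 -0.032
outer loop
vertex -0.451 0.48 -2.198
vertex -0.102 0.843 -3.519
vertex -0.717 0.127 -2.715
endloop
endfacet
facet normal -0.496 -0.577 0.649
outer loop
vertex -0.451 0.48 -2.198
vertex -0.717 0.127 -2.715
vertex -0.128 -0.068 -2.438
endloop
endfacet
facet normal 0.496 0.577 -0.649
outer loop
vertex -0.102 0.843 -3.519
vertex 0.488 0.648 -3.242
vertex 0.222 0.295 -3.759
endloop
endfacet
facet normal -0.726 -0.134 -0.675
outer loop
vertex -0.102 0.843 -3.519
vertex 0.222 0.295 -3.759
vertex -0.717 0.127 -2.715
endloop
endfacet
facet normal -0.726 -0.134 -0.675
outer loop
vertex -0.717 0.127 -2.715
vertex 0.222 0.295 -3.759
vertex -0.393 -0.42 -2.955
endloop
endfacet
facet normal -0.496 -0.578 0.648
outer loop
vertex -0.717 0.127 -2.715
vertex -0.393 -0.42 -2.955
vertex -0.128 -0.068 -2.438
endloop
endfacet
facet normal 0.496 0.577 -0.649
outer loop
vertex 0.222 0.295 -3.759
vertex 0.488 0.648 -3.242
vertex 0.811 0.1 -3.482
endloop
endfacet
facet normal 0.049 -0.765 -0.643
outer loop
vertex 0.222 0.295 -3.759
vertex 0.811 0.1 -3.482
vertex -0.393 -0.42 -2.955
endloop
endfacet
facet normal 0.048 -0.764 -0.643
outer loop
vertex -0.393 -0.42 -2.955
vertex 0.811 0.1 -3.482
vertex 0.196 -0.616 -2.678
endloop
endfacet
facet normal -0.497 -0.577 0.648
outer loop
vertex -0.393 -0.42 -2.955
vertex 0.196 -0.616 -2.678
vertex -0.128 -0.068 -2.438
endloop
endfacet
facet normal 0.496 0.577 -0.649
outer loop
vertex 0.811 0.1 -3.482
vertex 0.488 0.648 -3.242
vertex 1.077 0.453 -2.965
endloop
endfacet
facet normal 0.775 -0.631 0.032
outer loop
vertex 0.811 0.1 -3.482
vertex 1.077 0.453 -2.965
vertex 0.196 -0.616 -2.678
endloop
endfacet
facet normal 0.775 -0.631 0.032
outer loop
vertex 0.196 -0.616 -2.678
vertex 1.077 0.453 -2.965
vertex 0.462 -0.263 -2.161
endloop
endfacet
facet normal -0.496 -0.577 0.649
outer loop
vertex 0.196 -0.616 -2.678
vertex 0.462 -0.263 -2.161
vertex -0.128 -0.068 -2.438
endloop
endfacet
facet normal 0.496 0.578 -0.648
outer loop
vertex 1.077 0.453 -2.965
vertex 0.488 0.648 -3.242
vertex 0.753 1.0 -2.725
endloop
endfacet
facet normal 0.726 0.134 0.675
outer loop
vertex 1.077 0.453 -2.965
vertex 0.753 1.0 -2.725
vertex 0.462 -0.263 -2.161
endloop
endfacet
facet normal 0.726 0.134 0.674
outer loop
vertex 0.462 -0.263 -2.161
vertex 0.753 1.0 -2.725
vertex 0.138 0.285 -1.921
endloop
endfacet
facet normal -0.496 -0.577 0.649
outer loop
vertex 0.462 -0.263 -2.161
vertex 0.138 0.285 -1.921
vertex -0.128 -0.068 -2.438
endloop
endfacet
facet normal -0.650 0.709 -0.272
outer loop
vertex 2.787 2.774 2.612
vertex 1.984 2.17 2.956
vertex 2.454 2.854 3.617
endloop
endfacet
facet normal -0.024 0.996 -0.087
outer loop
vertex 2.787 2.774 2.612
vertex 2.454 2.854 3.617
vertex 3.493 2.86 3.4
endloop
endfacet
facet normal 0.480 0.715 -0.508
outer loop
vertex 2.787 2.774 2.612
vertex 3.493 2.86 3.4
vertex 3.666 2.178 2.604
endloop
endfacet
facet normal 0.164 0.255 -0.953
outer loop
vertex 2.787 2.774 2.612
vertex 3.666 2.178 2.604
vertex 2.733 1.751 2.329
endloop
endfacet
facet normal -0.535 0.251 -0.807
outer loop
vertex 2.787 2.774 2.612
vertex 2.733 1.751 2.329
vertex 1.984 2.17 2.956
endloop
endfacet
facet normal 0.117 0.803 0.584
outer loop
vertex 3.493 2.86 3.4
vertex 2.454 2.854 3.617
vertex 3.127 2.309 4.231
endloop
endfacet
facet normal -0.896 0.339 0.286
outer loop
vertex 2.454 2.854 3.617
vertex 1.984 2.17 2.956
vertex 2.194 1.882 3.956
endloop
endfacet
facet normal -0.709 -0.402 -0.579
outer loop
vertex 1.984 2.17 2.956
vertex 2.733 1.751 2.329
vertex 2.367 1.2 3.16
endloop
endfacet
facet normal 0.422 -0.397 -0.815
outer loop
vertex 2.733 1.751 2.329
vertex 3.666 2.178 2.604
vertex 3.406 1.206 2.943
endloop
endfacet
facet normal 0.933 0.348 -0.096
outer loop
vertex 3.666 2.178 2.604
vertex 3.493 2.86 3.4
vertex 3.876 1.89 3.604
endloop
endfacet
facet normal -0.164 -0.255 0.953
outer loop
vertex 3.073 1.286 3.948
vertex 3.127 2.309 4.231
vertex 2.194 1.882 3.956
endloop
endfacet
facet normal -0.480 -0.715 0.508
outer loop
vertex 3.073 1.286 3.948
vertex 2.194 1.882 3.956
vertex 2.367 1.2 3.16
endloop
endfacet
facet normal 0.024 -0.996 0.087
outer loop
vertex 3.073 1.286 3.948
vertex 2.367 1.2 3.16
vertex 3.406 1.206 2.943
endloop
endfacet
facet normal 0.650 -0.709 0.272
outer loop
vertex 3.073 1.286 3.948
vertex 3.406 1.206 2.943
vertex 3.876 1.89 3.604
endloop
endfacet
facet normal 0.535 -0.251 0.807
outer loop
vertex 3.073 1.286 3.948
vertex 3.876 1.89 3.604
vertex 3.127 2.309 4.231
endloop
endfacet
facet normal -0.422 0.397 0.815
outer loop
vertex 2.194 1.882 3.956
vertex 3.127 2.309 4.231
vertex 2.454 2.854 3.617
endloop
endfacet
facet normal -0.933 -0.348 0.096
outer loop
vertex 2.367 1.2 3.16
vertex 2.194 1.882 3.956
vertex 1.984 2.17 2.956
endloop
endfacet
facet normal -0.117 -0.803 -0.584
outer loop
vertex 3.406 1.206 2.943
vertex 2.367 1.2 3.16
vertex 2.733 1.751 2.329
endloop
endfacet
facet normal 0.896 -0.339 -0.286
outer loop
vertex 3.876 1.89 3.604
vertex 3.406 1.206 2.943
vertex 3.666 2.178 2.604
endloop
endfacet
facet normal 0.709 0.402 0.579
outer loop
vertex 3.127 2.309 4.231
vertex 3.876 1.89 3.604
vertex 3.493 2.86 3.4
endloop
endfacet

endsolid


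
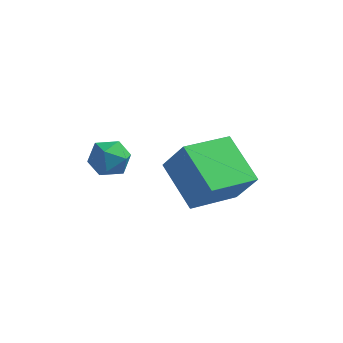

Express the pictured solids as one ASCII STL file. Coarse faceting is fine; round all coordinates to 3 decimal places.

solid 
facet normal -0.749 0.648 0.141
outer loop
vertex -0.957 3.271 0.648
vertex -1.504 2.72 0.273
vertex -1.374 2.685 1.125
endloop
endfacet
facet normal -0.255 0.713 0.653
outer loop
vertex -0.957 3.271 0.648
vertex -1.374 2.685 1.125
vertex -0.54 2.848 1.273
endloop
endfacet
facet normal 0.367 0.866 0.341
outer loop
vertex -0.957 3.271 0.648
vertex -0.54 2.848 1.273
vertex -0.155 2.984 0.514
endloop
endfacet
facet normal 0.259 0.894 -0.365
outer loop
vertex -0.957 3.271 0.648
vertex -0.155 2.984 0.514
vertex -0.751 2.904 -0.104
endloop
endfacet
facet normal -0.430 0.759 -0.488
outer loop
vertex -0.957 3.271 0.648
vertex -0.751 2.904 -0.104
vertex -1.504 2.72 0.273
endloop
endfacet
facet normal -0.189 0.081 0.979
outer loop
vertex -0.54 2.848 1.273
vertex -1.374 2.685 1.125
vertex -0.829 2.036 1.284
endloop
endfacet
facet normal -0.988 -0.025 0.150
outer loop
vertex -1.374 2.685 1.125
vertex -1.504 2.72 0.273
vertex -1.425 1.956 0.666
endloop
endfacet
facet normal -0.472 0.156 -0.867
outer loop
vertex -1.504 2.72 0.273
vertex -0.751 2.904 -0.104
vertex -1.04 2.092 -0.093
endloop
endfacet
facet normal 0.642 0.376 -0.668
outer loop
vertex -0.751 2.904 -0.104
vertex -0.155 2.984 0.514
vertex -0.206 2.255 0.055
endloop
endfacet
facet normal 0.817 0.328 0.473
outer loop
vertex -0.155 2.984 0.514
vertex -0.54 2.848 1.273
vertex -0.076 2.22 0.907
endloop
endfacet
facet normal -0.259 -0.894 0.365
outer loop
vertex -0.623 1.669 0.532
vertex -0.829 2.036 1.284
vertex -1.425 1.956 0.666
endloop
endfacet
facet normal -0.367 -0.866 -0.341
outer loop
vertex -0.623 1.669 0.532
vertex -1.425 1.956 0.666
vertex -1.04 2.092 -0.093
endloop
endfacet
facet normal 0.255 -0.713 -0.653
outer loop
vertex -0.623 1.669 0.532
vertex -1.04 2.092 -0.093
vertex -0.206 2.255 0.055
endloop
endfacet
facet normal 0.749 -0.648 -0.141
outer loop
vertex -0.623 1.669 0.532
vertex -0.206 2.255 0.055
vertex -0.076 2.22 0.907
endloop
endfacet
facet normal 0.430 -0.759 0.488
outer loop
vertex -0.623 1.669 0.532
vertex -0.076 2.22 0.907
vertex -0.829 2.036 1.284
endloop
endfacet
facet normal -0.642 -0.376 0.668
outer loop
vertex -1.425 1.956 0.666
vertex -0.829 2.036 1.284
vertex -1.374 2.685 1.125
endloop
endfacet
facet normal -0.817 -0.328 -0.473
outer loop
vertex -1.04 2.092 -0.093
vertex -1.425 1.956 0.666
vertex -1.504 2.72 0.273
endloop
endfacet
facet normal 0.189 -0.081 -0.979
outer loop
vertex -0.206 2.255 0.055
vertex -1.04 2.092 -0.093
vertex -0.751 2.904 -0.104
endloop
endfacet
facet normal 0.988 0.025 -0.150
outer loop
vertex -0.076 2.22 0.907
vertex -0.206 2.255 0.055
vertex -0.155 2.984 0.514
endloop
endfacet
facet normal 0.472 -0.156 0.867
outer loop
vertex -0.829 2.036 1.284
vertex -0.076 2.22 0.907
vertex -0.54 2.848 1.273
endloop
endfacet
facet normal -0.638 0.599 0.484
outer loop
vertex 1.798 2.849 1.501
vertex 3.029 4.536 1.036
vertex 0.979 3.072 0.144
endloop
endfacet
facet normal -0.575 -0.788 0.218
outer loop
vertex 2.351 1.784 -0.896
vertex 1.798 2.849 1.501
vertex 0.979 3.072 0.144
endloop
endfacet
facet normal -0.638 0.599 0.483
outer loop
vertex 0.979 3.072 0.144
vertex 3.029 4.536 1.036
vertex 2.211 4.759 -0.321
endloop
endfacet
facet normal -0.511 0.140 -0.848
outer loop
vertex 2.211 4.759 -0.321
vertex 2.351 1.784 -0.896
vertex 0.979 3.072 0.144
endloop
endfacet
facet normal 0.512 -0.140 0.848
outer loop
vertex 1.798 2.849 1.501
vertex 4.401 3.248 -0.004
vertex 3.029 4.536 1.036
endloop
endfacet
facet normal -0.576 -0.788 0.217
outer loop
vertex 3.169 1.561 0.461
vertex 1.798 2.849 1.501
vertex 2.351 1.784 -0.896
endloop
endfacet
facet normal 0.512 -0.140 0.848
outer loop
vertex 3.169 1.561 0.461
vertex 4.401 3.248 -0.004
vertex 1.798 2.849 1.501
endloop
endfacet
facet normal 0.575 0.788 -0.217
outer loop
vertex 3.029 4.536 1.036
vertex 4.401 3.248 -0.004
vertex 2.211 4.759 -0.321
endloop
endfacet
facet normal -0.512 0.140 -0.848
outer loop
vertex 3.582 3.471 -1.361
vertex 2.351 1.784 -0.896
vertex 2.211 4.759 -0.321
endloop
endfacet
facet normal 0.575 0.788 -0.218
outer loop
vertex 2.211 4.759 -0.321
vertex 4.401 3.248 -0.004
vertex 3.582 3.471 -1.361
endloop
endfacet
facet normal 0.638 -0.599 -0.483
outer loop
vertex 3.582 3.471 -1.361
vertex 3.169 1.561 0.461
vertex 2.351 1.784 -0.896
endloop
endfacet
facet normal 0.638 -0.599 -0.484
outer loop
vertex 4.401 3.248 -0.004
vertex 3.169 1.561 0.461
vertex 3.582 3.471 -1.361
endloop
endfacet

endsolid


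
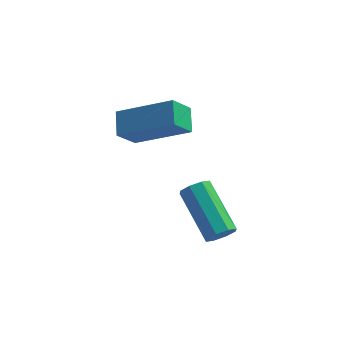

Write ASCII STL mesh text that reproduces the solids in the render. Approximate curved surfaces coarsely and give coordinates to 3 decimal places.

solid 
facet normal 0.547 -0.630 -0.552
outer loop
vertex 0.526 -4.421 -2.339
vertex 0.265 -4.243 -2.801
vertex 0.725 -4.089 -2.521
endloop
endfacet
facet normal 0.697 -0.024 0.717
outer loop
vertex 0.526 -4.421 -2.339
vertex 0.725 -4.089 -2.521
vertex -0.604 -3.116 -1.197
endloop
endfacet
facet normal 0.697 -0.024 0.717
outer loop
vertex -0.604 -3.116 -1.197
vertex 0.725 -4.089 -2.521
vertex -0.405 -2.784 -1.379
endloop
endfacet
facet normal -0.546 0.630 0.552
outer loop
vertex -0.604 -3.116 -1.197
vertex -0.405 -2.784 -1.379
vertex -0.865 -2.937 -1.659
endloop
endfacet
facet normal 0.547 -0.630 -0.552
outer loop
vertex 0.725 -4.089 -2.521
vertex 0.265 -4.243 -2.801
vertex 0.655 -3.846 -2.868
endloop
endfacet
facet normal 0.822 0.531 0.206
outer loop
vertex 0.725 -4.089 -2.521
vertex 0.655 -3.846 -2.868
vertex -0.405 -2.784 -1.379
endloop
endfacet
facet normal 0.822 0.531 0.206
outer loop
vertex -0.405 -2.784 -1.379
vertex 0.655 -3.846 -2.868
vertex -0.475 -2.541 -1.726
endloop
endfacet
facet normal -0.546 0.631 0.552
outer loop
vertex -0.405 -2.784 -1.379
vertex -0.475 -2.541 -1.726
vertex -0.865 -2.937 -1.659
endloop
endfacet
facet normal 0.546 -0.630 -0.552
outer loop
vertex 0.655 -3.846 -2.868
vertex 0.265 -4.243 -2.801
vertex 0.356 -3.836 -3.175
endloop
endfacet
facet normal 0.464 0.776 -0.427
outer loop
vertex 0.655 -3.846 -2.868
vertex 0.356 -3.836 -3.175
vertex -0.475 -2.541 -1.726
endloop
endfacet
facet normal 0.464 0.776 -0.427
outer loop
vertex -0.475 -2.541 -1.726
vertex 0.356 -3.836 -3.175
vertex -0.774 -2.531 -2.033
endloop
endfacet
facet normal -0.546 0.631 0.552
outer loop
vertex -0.475 -2.541 -1.726
vertex -0.774 -2.531 -2.033
vertex -0.865 -2.937 -1.659
endloop
endfacet
facet normal 0.546 -0.630 -0.552
outer loop
vertex 0.356 -3.836 -3.175
vertex 0.265 -4.243 -2.801
vertex 0.004 -4.064 -3.263
endloop
endfacet
facet normal -0.164 0.565 -0.808
outer loop
vertex 0.356 -3.836 -3.175
vertex 0.004 -4.064 -3.263
vertex -0.774 -2.531 -2.033
endloop
endfacet
facet normal -0.164 0.565 -0.808
outer loop
vertex -0.774 -2.531 -2.033
vertex 0.004 -4.064 -3.263
vertex -1.126 -2.759 -2.121
endloop
endfacet
facet normal -0.546 0.630 0.551
outer loop
vertex -0.774 -2.531 -2.033
vertex -1.126 -2.759 -2.121
vertex -0.865 -2.937 -1.659
endloop
endfacet
facet normal 0.546 -0.630 -0.552
outer loop
vertex 0.004 -4.064 -3.263
vertex 0.265 -4.243 -2.801
vertex -0.195 -4.396 -3.081
endloop
endfacet
facet normal -0.697 0.024 -0.717
outer loop
vertex 0.004 -4.064 -3.263
vertex -0.195 -4.396 -3.081
vertex -1.126 -2.759 -2.121
endloop
endfacet
facet normal -0.697 0.024 -0.717
outer loop
vertex -1.126 -2.759 -2.121
vertex -0.195 -4.396 -3.081
vertex -1.325 -3.091 -1.939
endloop
endfacet
facet normal -0.547 0.630 0.552
outer loop
vertex -1.126 -2.759 -2.121
vertex -1.325 -3.091 -1.939
vertex -0.865 -2.937 -1.659
endloop
endfacet
facet normal 0.546 -0.631 -0.552
outer loop
vertex -0.195 -4.396 -3.081
vertex 0.265 -4.243 -2.801
vertex -0.125 -4.639 -2.734
endloop
endfacet
facet normal -0.822 -0.531 -0.206
outer loop
vertex -0.195 -4.396 -3.081
vertex -0.125 -4.639 -2.734
vertex -1.325 -3.091 -1.939
endloop
endfacet
facet normal -0.822 -0.531 -0.206
outer loop
vertex -1.325 -3.091 -1.939
vertex -0.125 -4.639 -2.734
vertex -1.255 -3.334 -1.592
endloop
endfacet
facet normal -0.547 0.630 0.552
outer loop
vertex -1.325 -3.091 -1.939
vertex -1.255 -3.334 -1.592
vertex -0.865 -2.937 -1.659
endloop
endfacet
facet normal 0.546 -0.631 -0.552
outer loop
vertex -0.125 -4.639 -2.734
vertex 0.265 -4.243 -2.801
vertex 0.174 -4.649 -2.427
endloop
endfacet
facet normal -0.464 -0.776 0.427
outer loop
vertex -0.125 -4.639 -2.734
vertex 0.174 -4.649 -2.427
vertex -1.255 -3.334 -1.592
endloop
endfacet
facet normal -0.464 -0.776 0.427
outer loop
vertex -1.255 -3.334 -1.592
vertex 0.174 -4.649 -2.427
vertex -0.956 -3.344 -1.285
endloop
endfacet
facet normal -0.546 0.630 0.552
outer loop
vertex -1.255 -3.334 -1.592
vertex -0.956 -3.344 -1.285
vertex -0.865 -2.937 -1.659
endloop
endfacet
facet normal 0.546 -0.630 -0.551
outer loop
vertex 0.174 -4.649 -2.427
vertex 0.265 -4.243 -2.801
vertex 0.526 -4.421 -2.339
endloop
endfacet
facet normal 0.164 -0.565 0.808
outer loop
vertex 0.174 -4.649 -2.427
vertex 0.526 -4.421 -2.339
vertex -0.956 -3.344 -1.285
endloop
endfacet
facet normal 0.164 -0.565 0.808
outer loop
vertex -0.956 -3.344 -1.285
vertex 0.526 -4.421 -2.339
vertex -0.604 -3.116 -1.197
endloop
endfacet
facet normal -0.546 0.630 0.552
outer loop
vertex -0.956 -3.344 -1.285
vertex -0.604 -3.116 -1.197
vertex -0.865 -2.937 -1.659
endloop
endfacet
facet normal -0.393 -0.588 0.707
outer loop
vertex -1.48 -3.204 1.548
vertex -1.696 -2.405 2.092
vertex -3.383 -3.073 0.601
endloop
endfacet
facet normal 0.218 -0.807 -0.549
outer loop
vertex -2.944 -2.415 -0.192
vertex -1.48 -3.204 1.548
vertex -3.383 -3.073 0.601
endloop
endfacet
facet normal -0.393 -0.588 0.707
outer loop
vertex -3.383 -3.073 0.601
vertex -1.696 -2.405 2.092
vertex -3.599 -2.275 1.144
endloop
endfacet
facet normal -0.894 0.061 -0.445
outer loop
vertex -3.599 -2.275 1.144
vertex -2.944 -2.415 -0.192
vertex -3.383 -3.073 0.601
endloop
endfacet
facet normal 0.894 -0.061 0.444
outer loop
vertex -1.48 -3.204 1.548
vertex -1.257 -1.747 1.299
vertex -1.696 -2.405 2.092
endloop
endfacet
facet normal 0.219 -0.806 -0.550
outer loop
vertex -1.041 -2.545 0.756
vertex -1.48 -3.204 1.548
vertex -2.944 -2.415 -0.192
endloop
endfacet
facet normal 0.894 -0.061 0.445
outer loop
vertex -1.041 -2.545 0.756
vertex -1.257 -1.747 1.299
vertex -1.48 -3.204 1.548
endloop
endfacet
facet normal -0.218 0.807 0.549
outer loop
vertex -1.696 -2.405 2.092
vertex -1.257 -1.747 1.299
vertex -3.599 -2.275 1.144
endloop
endfacet
facet normal -0.894 0.061 -0.445
outer loop
vertex -3.16 -1.616 0.352
vertex -2.944 -2.415 -0.192
vertex -3.599 -2.275 1.144
endloop
endfacet
facet normal -0.218 0.806 0.550
outer loop
vertex -3.599 -2.275 1.144
vertex -1.257 -1.747 1.299
vertex -3.16 -1.616 0.352
endloop
endfacet
facet normal 0.393 0.588 -0.707
outer loop
vertex -3.16 -1.616 0.352
vertex -1.041 -2.545 0.756
vertex -2.944 -2.415 -0.192
endloop
endfacet
facet normal 0.393 0.588 -0.708
outer loop
vertex -1.257 -1.747 1.299
vertex -1.041 -2.545 0.756
vertex -3.16 -1.616 0.352
endloop
endfacet

endsolid


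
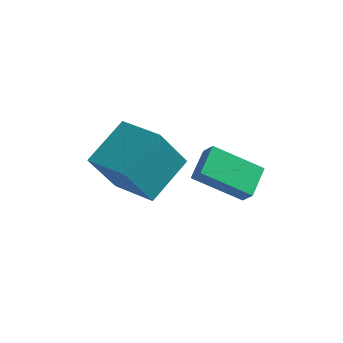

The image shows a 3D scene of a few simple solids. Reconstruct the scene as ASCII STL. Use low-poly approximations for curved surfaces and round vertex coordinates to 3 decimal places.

solid 
facet normal -0.833 -0.232 0.502
outer loop
vertex 1.894 -0.993 0.888
vertex 1.886 0.183 1.418
vertex 1.446 -0.718 0.271
endloop
endfacet
facet normal 0.006 -0.912 -0.411
outer loop
vertex 3.154 -0.243 -0.758
vertex 1.894 -0.993 0.888
vertex 1.446 -0.718 0.271
endloop
endfacet
facet normal -0.833 -0.232 0.502
outer loop
vertex 1.446 -0.718 0.271
vertex 1.886 0.183 1.418
vertex 1.438 0.458 0.801
endloop
endfacet
facet normal -0.553 0.339 -0.761
outer loop
vertex 1.438 0.458 0.801
vertex 3.154 -0.243 -0.758
vertex 1.446 -0.718 0.271
endloop
endfacet
facet normal 0.553 -0.339 0.761
outer loop
vertex 1.894 -0.993 0.888
vertex 3.594 0.658 0.389
vertex 1.886 0.183 1.418
endloop
endfacet
facet normal 0.006 -0.912 -0.411
outer loop
vertex 3.602 -0.518 -0.141
vertex 1.894 -0.993 0.888
vertex 3.154 -0.243 -0.758
endloop
endfacet
facet normal 0.553 -0.339 0.761
outer loop
vertex 3.602 -0.518 -0.141
vertex 3.594 0.658 0.389
vertex 1.894 -0.993 0.888
endloop
endfacet
facet normal -0.006 0.912 0.411
outer loop
vertex 1.886 0.183 1.418
vertex 3.594 0.658 0.389
vertex 1.438 0.458 0.801
endloop
endfacet
facet normal -0.553 0.339 -0.761
outer loop
vertex 3.146 0.933 -0.228
vertex 3.154 -0.243 -0.758
vertex 1.438 0.458 0.801
endloop
endfacet
facet normal -0.006 0.912 0.411
outer loop
vertex 1.438 0.458 0.801
vertex 3.594 0.658 0.389
vertex 3.146 0.933 -0.228
endloop
endfacet
facet normal 0.833 0.232 -0.502
outer loop
vertex 3.146 0.933 -0.228
vertex 3.602 -0.518 -0.141
vertex 3.154 -0.243 -0.758
endloop
endfacet
facet normal 0.833 0.232 -0.502
outer loop
vertex 3.594 0.658 0.389
vertex 3.602 -0.518 -0.141
vertex 3.146 0.933 -0.228
endloop
endfacet
facet normal -0.325 -0.380 0.866
outer loop
vertex 1.271 -2.972 4.154
vertex -0.35 -2.274 3.853
vertex 0.737 -4.608 3.236
endloop
endfacet
facet normal 0.905 -0.390 0.168
outer loop
vertex 1.37 -3.866 1.547
vertex 1.271 -2.972 4.154
vertex 0.737 -4.608 3.236
endloop
endfacet
facet normal -0.325 -0.380 0.866
outer loop
vertex 0.737 -4.608 3.236
vertex -0.35 -2.274 3.853
vertex -0.884 -3.909 2.934
endloop
endfacet
facet normal -0.274 -0.839 -0.471
outer loop
vertex -0.884 -3.909 2.934
vertex 1.37 -3.866 1.547
vertex 0.737 -4.608 3.236
endloop
endfacet
facet normal 0.274 0.839 0.471
outer loop
vertex 1.271 -2.972 4.154
vertex 0.283 -1.532 2.164
vertex -0.35 -2.274 3.853
endloop
endfacet
facet normal 0.905 -0.390 0.168
outer loop
vertex 1.904 -2.231 2.466
vertex 1.271 -2.972 4.154
vertex 1.37 -3.866 1.547
endloop
endfacet
facet normal 0.274 0.839 0.471
outer loop
vertex 1.904 -2.231 2.466
vertex 0.283 -1.532 2.164
vertex 1.271 -2.972 4.154
endloop
endfacet
facet normal -0.905 0.390 -0.168
outer loop
vertex -0.35 -2.274 3.853
vertex 0.283 -1.532 2.164
vertex -0.884 -3.909 2.934
endloop
endfacet
facet normal -0.274 -0.839 -0.471
outer loop
vertex -0.251 -3.168 1.246
vertex 1.37 -3.866 1.547
vertex -0.884 -3.909 2.934
endloop
endfacet
facet normal -0.905 0.390 -0.168
outer loop
vertex -0.884 -3.909 2.934
vertex 0.283 -1.532 2.164
vertex -0.251 -3.168 1.246
endloop
endfacet
facet normal 0.325 0.381 -0.866
outer loop
vertex -0.251 -3.168 1.246
vertex 1.904 -2.231 2.466
vertex 1.37 -3.866 1.547
endloop
endfacet
facet normal 0.325 0.380 -0.866
outer loop
vertex 0.283 -1.532 2.164
vertex 1.904 -2.231 2.466
vertex -0.251 -3.168 1.246
endloop
endfacet

endsolid


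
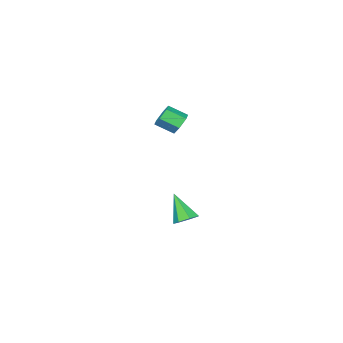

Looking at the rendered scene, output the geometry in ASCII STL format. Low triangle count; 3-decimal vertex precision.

solid 
facet normal -0.532 0.684 -0.500
outer loop
vertex 3.662 3.185 3.143
vertex 3.119 2.73 3.098
vertex 3.167 3.172 3.652
endloop
endfacet
facet normal 0.481 0.729 0.487
outer loop
vertex 3.662 3.185 3.143
vertex 3.167 3.172 3.652
vertex 4.284 2.384 3.727
endloop
endfacet
facet normal 0.481 0.729 0.487
outer loop
vertex 4.284 2.384 3.727
vertex 3.167 3.172 3.652
vertex 3.789 2.371 4.236
endloop
endfacet
facet normal 0.531 -0.685 0.499
outer loop
vertex 4.284 2.384 3.727
vertex 3.789 2.371 4.236
vertex 3.741 1.93 3.682
endloop
endfacet
facet normal -0.532 0.684 -0.500
outer loop
vertex 3.167 3.172 3.652
vertex 3.119 2.73 3.098
vertex 2.624 2.717 3.607
endloop
endfacet
facet normal -0.363 0.348 0.864
outer loop
vertex 3.167 3.172 3.652
vertex 2.624 2.717 3.607
vertex 3.789 2.371 4.236
endloop
endfacet
facet normal -0.363 0.348 0.864
outer loop
vertex 3.789 2.371 4.236
vertex 2.624 2.717 3.607
vertex 3.246 1.916 4.191
endloop
endfacet
facet normal 0.532 -0.684 0.499
outer loop
vertex 3.789 2.371 4.236
vertex 3.246 1.916 4.191
vertex 3.741 1.93 3.682
endloop
endfacet
facet normal -0.531 0.685 -0.499
outer loop
vertex 2.624 2.717 3.607
vertex 3.119 2.73 3.098
vertex 2.576 2.276 3.053
endloop
endfacet
facet normal -0.844 -0.381 0.377
outer loop
vertex 2.624 2.717 3.607
vertex 2.576 2.276 3.053
vertex 3.246 1.916 4.191
endloop
endfacet
facet normal -0.844 -0.381 0.377
outer loop
vertex 3.246 1.916 4.191
vertex 2.576 2.276 3.053
vertex 3.198 1.475 3.637
endloop
endfacet
facet normal 0.532 -0.684 0.499
outer loop
vertex 3.246 1.916 4.191
vertex 3.198 1.475 3.637
vertex 3.741 1.93 3.682
endloop
endfacet
facet normal -0.531 0.685 -0.499
outer loop
vertex 2.576 2.276 3.053
vertex 3.119 2.73 3.098
vertex 3.071 2.289 2.544
endloop
endfacet
facet normal -0.481 -0.729 -0.487
outer loop
vertex 2.576 2.276 3.053
vertex 3.071 2.289 2.544
vertex 3.198 1.475 3.637
endloop
endfacet
facet normal -0.481 -0.729 -0.487
outer loop
vertex 3.198 1.475 3.637
vertex 3.071 2.289 2.544
vertex 3.693 1.488 3.128
endloop
endfacet
facet normal 0.532 -0.684 0.500
outer loop
vertex 3.198 1.475 3.637
vertex 3.693 1.488 3.128
vertex 3.741 1.93 3.682
endloop
endfacet
facet normal -0.532 0.684 -0.499
outer loop
vertex 3.071 2.289 2.544
vertex 3.119 2.73 3.098
vertex 3.614 2.744 2.589
endloop
endfacet
facet normal 0.363 -0.348 -0.864
outer loop
vertex 3.071 2.289 2.544
vertex 3.614 2.744 2.589
vertex 3.693 1.488 3.128
endloop
endfacet
facet normal 0.363 -0.348 -0.864
outer loop
vertex 3.693 1.488 3.128
vertex 3.614 2.744 2.589
vertex 4.236 1.943 3.173
endloop
endfacet
facet normal 0.532 -0.684 0.500
outer loop
vertex 3.693 1.488 3.128
vertex 4.236 1.943 3.173
vertex 3.741 1.93 3.682
endloop
endfacet
facet normal -0.532 0.684 -0.499
outer loop
vertex 3.614 2.744 2.589
vertex 3.119 2.73 3.098
vertex 3.662 3.185 3.143
endloop
endfacet
facet normal 0.844 0.381 -0.377
outer loop
vertex 3.614 2.744 2.589
vertex 3.662 3.185 3.143
vertex 4.236 1.943 3.173
endloop
endfacet
facet normal 0.844 0.381 -0.377
outer loop
vertex 4.236 1.943 3.173
vertex 3.662 3.185 3.143
vertex 4.284 2.384 3.727
endloop
endfacet
facet normal 0.531 -0.685 0.499
outer loop
vertex 4.236 1.943 3.173
vertex 4.284 2.384 3.727
vertex 3.741 1.93 3.682
endloop
endfacet
facet normal 0.056 0.589 -0.806
outer loop
vertex 3.491 2.949 -3.831
vertex 2.782 2.804 -3.986
vertex 3.062 3.348 -3.569
endloop
endfacet
facet normal 0.679 0.286 0.676
outer loop
vertex 3.491 2.949 -3.831
vertex 3.062 3.348 -3.569
vertex 2.678 1.716 -2.494
endloop
endfacet
facet normal 0.058 0.589 -0.806
outer loop
vertex 3.062 3.348 -3.569
vertex 2.782 2.804 -3.986
vertex 2.422 3.338 -3.622
endloop
endfacet
facet normal -0.077 0.561 0.824
outer loop
vertex 3.062 3.348 -3.569
vertex 2.422 3.338 -3.622
vertex 2.678 1.716 -2.494
endloop
endfacet
facet normal 0.056 0.588 -0.807
outer loop
vertex 2.422 3.338 -3.622
vertex 2.782 2.804 -3.986
vertex 2.053 2.926 -3.948
endloop
endfacet
facet normal -0.787 0.264 0.558
outer loop
vertex 2.422 3.338 -3.622
vertex 2.053 2.926 -3.948
vertex 2.678 1.716 -2.494
endloop
endfacet
facet normal 0.056 0.588 -0.807
outer loop
vertex 2.053 2.926 -3.948
vertex 2.782 2.804 -3.986
vertex 2.233 2.422 -4.303
endloop
endfacet
facet normal -0.921 -0.383 0.077
outer loop
vertex 2.053 2.926 -3.948
vertex 2.233 2.422 -4.303
vertex 2.678 1.716 -2.494
endloop
endfacet
facet normal 0.056 0.588 -0.807
outer loop
vertex 2.233 2.422 -4.303
vertex 2.782 2.804 -3.986
vertex 2.827 2.206 -4.419
endloop
endfacet
facet normal -0.374 -0.891 -0.256
outer loop
vertex 2.233 2.422 -4.303
vertex 2.827 2.206 -4.419
vertex 2.678 1.716 -2.494
endloop
endfacet
facet normal 0.056 0.588 -0.807
outer loop
vertex 2.827 2.206 -4.419
vertex 2.782 2.804 -3.986
vertex 3.387 2.441 -4.209
endloop
endfacet
facet normal 0.440 -0.878 -0.189
outer loop
vertex 2.827 2.206 -4.419
vertex 3.387 2.441 -4.209
vertex 2.678 1.716 -2.494
endloop
endfacet
facet normal 0.056 0.589 -0.806
outer loop
vertex 3.387 2.441 -4.209
vertex 2.782 2.804 -3.986
vertex 3.491 2.949 -3.831
endloop
endfacet
facet normal 0.908 -0.354 0.226
outer loop
vertex 3.387 2.441 -4.209
vertex 3.491 2.949 -3.831
vertex 2.678 1.716 -2.494
endloop
endfacet

endsolid


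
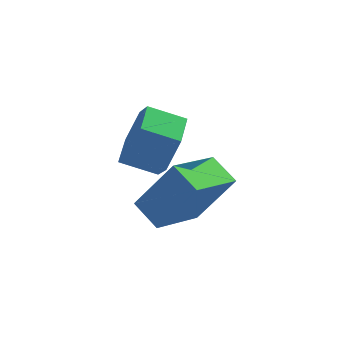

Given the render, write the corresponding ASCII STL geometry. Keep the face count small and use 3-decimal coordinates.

solid 
facet normal -0.553 -0.007 -0.833
outer loop
vertex -3.46 -1.264 -0.538
vertex -2.405 0.022 -1.249
vertex -2.86 -1.975 -0.931
endloop
endfacet
facet normal -0.583 -0.710 0.394
outer loop
vertex -1.835 -1.962 0.609
vertex -3.46 -1.264 -0.538
vertex -2.86 -1.975 -0.931
endloop
endfacet
facet normal -0.554 -0.006 -0.833
outer loop
vertex -2.86 -1.975 -0.931
vertex -2.405 0.022 -1.249
vertex -1.804 -0.688 -1.643
endloop
endfacet
facet normal 0.594 -0.703 -0.390
outer loop
vertex -1.804 -0.688 -1.643
vertex -1.835 -1.962 0.609
vertex -2.86 -1.975 -0.931
endloop
endfacet
facet normal -0.595 0.703 0.390
outer loop
vertex -3.46 -1.264 -0.538
vertex -1.38 0.035 0.291
vertex -2.405 0.022 -1.249
endloop
endfacet
facet normal -0.583 -0.711 0.393
outer loop
vertex -2.436 -1.252 1.003
vertex -3.46 -1.264 -0.538
vertex -1.835 -1.962 0.609
endloop
endfacet
facet normal -0.595 0.703 0.390
outer loop
vertex -2.436 -1.252 1.003
vertex -1.38 0.035 0.291
vertex -3.46 -1.264 -0.538
endloop
endfacet
facet normal 0.582 0.711 -0.394
outer loop
vertex -2.405 0.022 -1.249
vertex -1.38 0.035 0.291
vertex -1.804 -0.688 -1.643
endloop
endfacet
facet normal 0.595 -0.703 -0.390
outer loop
vertex -0.78 -0.676 -0.102
vertex -1.835 -1.962 0.609
vertex -1.804 -0.688 -1.643
endloop
endfacet
facet normal 0.584 0.710 -0.393
outer loop
vertex -1.804 -0.688 -1.643
vertex -1.38 0.035 0.291
vertex -0.78 -0.676 -0.102
endloop
endfacet
facet normal 0.554 0.006 0.833
outer loop
vertex -0.78 -0.676 -0.102
vertex -2.436 -1.252 1.003
vertex -1.835 -1.962 0.609
endloop
endfacet
facet normal 0.553 0.007 0.833
outer loop
vertex -1.38 0.035 0.291
vertex -2.436 -1.252 1.003
vertex -0.78 -0.676 -0.102
endloop
endfacet
facet normal 0.924 -0.107 -0.367
outer loop
vertex -2.055 1.727 0.54
vertex -2.455 1.377 -0.366
vertex -2.282 2.404 -0.23
endloop
endfacet
facet normal 0.314 0.757 0.573
outer loop
vertex -2.055 1.727 0.54
vertex -2.282 2.404 -0.23
vertex -3.146 1.852 0.972
endloop
endfacet
facet normal 0.315 0.756 0.574
outer loop
vertex -3.146 1.852 0.972
vertex -2.282 2.404 -0.23
vertex -3.373 2.53 0.203
endloop
endfacet
facet normal -0.924 0.106 0.366
outer loop
vertex -3.146 1.852 0.972
vertex -3.373 2.53 0.203
vertex -3.545 1.503 0.066
endloop
endfacet
facet normal 0.924 -0.107 -0.367
outer loop
vertex -2.282 2.404 -0.23
vertex -2.455 1.377 -0.366
vertex -2.682 2.054 -1.136
endloop
endfacet
facet normal -0.030 0.937 -0.349
outer loop
vertex -2.282 2.404 -0.23
vertex -2.682 2.054 -1.136
vertex -3.373 2.53 0.203
endloop
endfacet
facet normal -0.030 0.937 -0.349
outer loop
vertex -3.373 2.53 0.203
vertex -2.682 2.054 -1.136
vertex -3.772 2.18 -0.703
endloop
endfacet
facet normal -0.924 0.106 0.366
outer loop
vertex -3.373 2.53 0.203
vertex -3.772 2.18 -0.703
vertex -3.545 1.503 0.066
endloop
endfacet
facet normal 0.924 -0.106 -0.366
outer loop
vertex -2.682 2.054 -1.136
vertex -2.455 1.377 -0.366
vertex -2.854 1.028 -1.272
endloop
endfacet
facet normal -0.345 0.180 -0.921
outer loop
vertex -2.682 2.054 -1.136
vertex -2.854 1.028 -1.272
vertex -3.772 2.18 -0.703
endloop
endfacet
facet normal -0.344 0.181 -0.921
outer loop
vertex -3.772 2.18 -0.703
vertex -2.854 1.028 -1.272
vertex -3.945 1.153 -0.84
endloop
endfacet
facet normal -0.924 0.107 0.367
outer loop
vertex -3.772 2.18 -0.703
vertex -3.945 1.153 -0.84
vertex -3.545 1.503 0.066
endloop
endfacet
facet normal 0.924 -0.106 -0.366
outer loop
vertex -2.854 1.028 -1.272
vertex -2.455 1.377 -0.366
vertex -2.627 0.35 -0.503
endloop
endfacet
facet normal -0.314 -0.756 -0.574
outer loop
vertex -2.854 1.028 -1.272
vertex -2.627 0.35 -0.503
vertex -3.945 1.153 -0.84
endloop
endfacet
facet normal -0.315 -0.757 -0.573
outer loop
vertex -3.945 1.153 -0.84
vertex -2.627 0.35 -0.503
vertex -3.718 0.476 -0.07
endloop
endfacet
facet normal -0.924 0.107 0.367
outer loop
vertex -3.945 1.153 -0.84
vertex -3.718 0.476 -0.07
vertex -3.545 1.503 0.066
endloop
endfacet
facet normal 0.924 -0.106 -0.366
outer loop
vertex -2.627 0.35 -0.503
vertex -2.455 1.377 -0.366
vertex -2.228 0.7 0.403
endloop
endfacet
facet normal 0.030 -0.937 0.349
outer loop
vertex -2.627 0.35 -0.503
vertex -2.228 0.7 0.403
vertex -3.718 0.476 -0.07
endloop
endfacet
facet normal 0.030 -0.937 0.349
outer loop
vertex -3.718 0.476 -0.07
vertex -2.228 0.7 0.403
vertex -3.318 0.826 0.836
endloop
endfacet
facet normal -0.924 0.107 0.367
outer loop
vertex -3.718 0.476 -0.07
vertex -3.318 0.826 0.836
vertex -3.545 1.503 0.066
endloop
endfacet
facet normal 0.924 -0.107 -0.367
outer loop
vertex -2.228 0.7 0.403
vertex -2.455 1.377 -0.366
vertex -2.055 1.727 0.54
endloop
endfacet
facet normal 0.345 -0.181 0.921
outer loop
vertex -2.228 0.7 0.403
vertex -2.055 1.727 0.54
vertex -3.318 0.826 0.836
endloop
endfacet
facet normal 0.344 -0.180 0.921
outer loop
vertex -3.318 0.826 0.836
vertex -2.055 1.727 0.54
vertex -3.146 1.852 0.972
endloop
endfacet
facet normal -0.924 0.106 0.366
outer loop
vertex -3.318 0.826 0.836
vertex -3.146 1.852 0.972
vertex -3.545 1.503 0.066
endloop
endfacet

endsolid


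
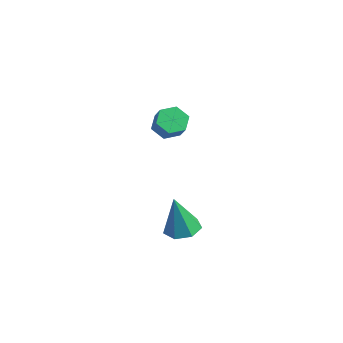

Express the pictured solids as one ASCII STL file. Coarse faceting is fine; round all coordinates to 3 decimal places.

solid 
facet normal -0.604 0.246 -0.758
outer loop
vertex -2.329 0.532 1.323
vertex -2.722 1.111 1.824
vertex -2.039 1.341 1.354
endloop
endfacet
facet normal 0.722 -0.234 -0.651
outer loop
vertex -2.329 0.532 1.323
vertex -2.039 1.341 1.354
vertex -1.585 0.231 2.256
endloop
endfacet
facet normal 0.722 -0.234 -0.651
outer loop
vertex -1.585 0.231 2.256
vertex -2.039 1.341 1.354
vertex -1.296 1.04 2.286
endloop
endfacet
facet normal 0.605 -0.244 0.758
outer loop
vertex -1.585 0.231 2.256
vertex -1.296 1.04 2.286
vertex -1.978 0.809 2.756
endloop
endfacet
facet normal -0.604 0.244 -0.759
outer loop
vertex -2.039 1.341 1.354
vertex -2.722 1.111 1.824
vertex -2.433 1.92 1.854
endloop
endfacet
facet normal 0.652 0.698 -0.295
outer loop
vertex -2.039 1.341 1.354
vertex -2.433 1.92 1.854
vertex -1.296 1.04 2.286
endloop
endfacet
facet normal 0.652 0.698 -0.295
outer loop
vertex -1.296 1.04 2.286
vertex -2.433 1.92 1.854
vertex -1.689 1.619 2.787
endloop
endfacet
facet normal 0.605 -0.245 0.758
outer loop
vertex -1.296 1.04 2.286
vertex -1.689 1.619 2.787
vertex -1.978 0.809 2.756
endloop
endfacet
facet normal -0.605 0.244 -0.758
outer loop
vertex -2.433 1.92 1.854
vertex -2.722 1.111 1.824
vertex -3.115 1.689 2.324
endloop
endfacet
facet normal -0.070 0.932 0.356
outer loop
vertex -2.433 1.92 1.854
vertex -3.115 1.689 2.324
vertex -1.689 1.619 2.787
endloop
endfacet
facet normal -0.070 0.932 0.356
outer loop
vertex -1.689 1.619 2.787
vertex -3.115 1.689 2.324
vertex -2.371 1.388 3.257
endloop
endfacet
facet normal 0.605 -0.245 0.758
outer loop
vertex -1.689 1.619 2.787
vertex -2.371 1.388 3.257
vertex -1.978 0.809 2.756
endloop
endfacet
facet normal -0.605 0.244 -0.758
outer loop
vertex -3.115 1.689 2.324
vertex -2.722 1.111 1.824
vertex -3.404 0.88 2.294
endloop
endfacet
facet normal -0.722 0.234 0.651
outer loop
vertex -3.115 1.689 2.324
vertex -3.404 0.88 2.294
vertex -2.371 1.388 3.257
endloop
endfacet
facet normal -0.722 0.234 0.651
outer loop
vertex -2.371 1.388 3.257
vertex -3.404 0.88 2.294
vertex -2.661 0.579 3.226
endloop
endfacet
facet normal 0.604 -0.246 0.758
outer loop
vertex -2.371 1.388 3.257
vertex -2.661 0.579 3.226
vertex -1.978 0.809 2.756
endloop
endfacet
facet normal -0.605 0.245 -0.758
outer loop
vertex -3.404 0.88 2.294
vertex -2.722 1.111 1.824
vertex -3.011 0.301 1.793
endloop
endfacet
facet normal -0.653 -0.698 0.295
outer loop
vertex -3.404 0.88 2.294
vertex -3.011 0.301 1.793
vertex -2.661 0.579 3.226
endloop
endfacet
facet normal -0.652 -0.698 0.295
outer loop
vertex -2.661 0.579 3.226
vertex -3.011 0.301 1.793
vertex -2.267 0.0 2.726
endloop
endfacet
facet normal 0.604 -0.244 0.759
outer loop
vertex -2.661 0.579 3.226
vertex -2.267 0.0 2.726
vertex -1.978 0.809 2.756
endloop
endfacet
facet normal -0.605 0.245 -0.758
outer loop
vertex -3.011 0.301 1.793
vertex -2.722 1.111 1.824
vertex -2.329 0.532 1.323
endloop
endfacet
facet normal 0.070 -0.932 -0.356
outer loop
vertex -3.011 0.301 1.793
vertex -2.329 0.532 1.323
vertex -2.267 0.0 2.726
endloop
endfacet
facet normal 0.070 -0.932 -0.356
outer loop
vertex -2.267 0.0 2.726
vertex -2.329 0.532 1.323
vertex -1.585 0.231 2.256
endloop
endfacet
facet normal 0.605 -0.244 0.758
outer loop
vertex -2.267 0.0 2.726
vertex -1.585 0.231 2.256
vertex -1.978 0.809 2.756
endloop
endfacet
facet normal 0.091 0.165 -0.982
outer loop
vertex 4.309 -2.884 0.384
vertex 3.597 -3.444 0.224
vertex 3.59 -2.537 0.376
endloop
endfacet
facet normal 0.363 0.765 0.532
outer loop
vertex 4.309 -2.884 0.384
vertex 3.59 -2.537 0.376
vertex 3.403 -3.796 2.316
endloop
endfacet
facet normal 0.090 0.165 -0.982
outer loop
vertex 3.59 -2.537 0.376
vertex 3.597 -3.444 0.224
vertex 2.877 -2.872 0.254
endloop
endfacet
facet normal -0.441 0.772 0.458
outer loop
vertex 3.59 -2.537 0.376
vertex 2.877 -2.872 0.254
vertex 3.403 -3.796 2.316
endloop
endfacet
facet normal 0.091 0.166 -0.982
outer loop
vertex 2.877 -2.872 0.254
vertex 3.597 -3.444 0.224
vertex 2.705 -3.638 0.109
endloop
endfacet
facet normal -0.939 0.153 0.308
outer loop
vertex 2.877 -2.872 0.254
vertex 2.705 -3.638 0.109
vertex 3.403 -3.796 2.316
endloop
endfacet
facet normal 0.091 0.165 -0.982
outer loop
vertex 2.705 -3.638 0.109
vertex 3.597 -3.444 0.224
vertex 3.205 -4.258 0.051
endloop
endfacet
facet normal -0.755 -0.627 0.194
outer loop
vertex 2.705 -3.638 0.109
vertex 3.205 -4.258 0.051
vertex 3.403 -3.796 2.316
endloop
endfacet
facet normal 0.090 0.165 -0.982
outer loop
vertex 3.205 -4.258 0.051
vertex 3.597 -3.444 0.224
vertex 4.0 -4.265 0.123
endloop
endfacet
facet normal -0.027 -0.979 0.202
outer loop
vertex 3.205 -4.258 0.051
vertex 4.0 -4.265 0.123
vertex 3.403 -3.796 2.316
endloop
endfacet
facet normal 0.091 0.166 -0.982
outer loop
vertex 4.0 -4.265 0.123
vertex 3.597 -3.444 0.224
vertex 4.491 -3.653 0.272
endloop
endfacet
facet normal 0.697 -0.639 0.326
outer loop
vertex 4.0 -4.265 0.123
vertex 4.491 -3.653 0.272
vertex 3.403 -3.796 2.316
endloop
endfacet
facet normal 0.091 0.165 -0.982
outer loop
vertex 4.491 -3.653 0.272
vertex 3.597 -3.444 0.224
vertex 4.309 -2.884 0.384
endloop
endfacet
facet normal 0.870 0.137 0.473
outer loop
vertex 4.491 -3.653 0.272
vertex 4.309 -2.884 0.384
vertex 3.403 -3.796 2.316
endloop
endfacet

endsolid
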